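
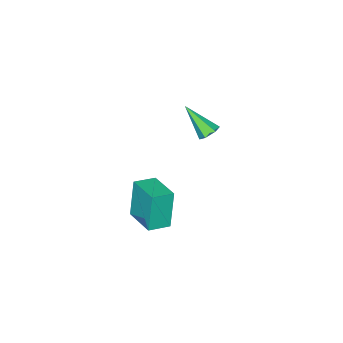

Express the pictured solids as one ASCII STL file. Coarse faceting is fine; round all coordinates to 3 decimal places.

solid 
facet normal -0.119 0.694 -0.710
outer loop
vertex -2.078 -0.76 1.264
vertex -2.583 -0.525 1.578
vertex -1.997 -0.299 1.701
endloop
endfacet
facet normal 0.982 -0.187 0.015
outer loop
vertex -2.078 -0.76 1.264
vertex -1.997 -0.299 1.701
vertex -2.337 -1.975 3.062
endloop
endfacet
facet normal -0.119 0.694 -0.710
outer loop
vertex -1.997 -0.299 1.701
vertex -2.583 -0.525 1.578
vertex -2.502 -0.064 2.015
endloop
endfacet
facet normal 0.612 0.420 0.670
outer loop
vertex -1.997 -0.299 1.701
vertex -2.502 -0.064 2.015
vertex -2.337 -1.975 3.062
endloop
endfacet
facet normal -0.117 0.694 -0.710
outer loop
vertex -2.502 -0.064 2.015
vertex -2.583 -0.525 1.578
vertex -3.089 -0.289 1.892
endloop
endfacet
facet normal -0.340 0.429 0.837
outer loop
vertex -2.502 -0.064 2.015
vertex -3.089 -0.289 1.892
vertex -2.337 -1.975 3.062
endloop
endfacet
facet normal -0.117 0.694 -0.710
outer loop
vertex -3.089 -0.289 1.892
vertex -2.583 -0.525 1.578
vertex -3.17 -0.75 1.455
endloop
endfacet
facet normal -0.922 -0.169 0.349
outer loop
vertex -3.089 -0.289 1.892
vertex -3.17 -0.75 1.455
vertex -2.337 -1.975 3.062
endloop
endfacet
facet normal -0.118 0.695 -0.710
outer loop
vertex -3.17 -0.75 1.455
vertex -2.583 -0.525 1.578
vertex -2.664 -0.985 1.141
endloop
endfacet
facet normal -0.551 -0.776 -0.306
outer loop
vertex -3.17 -0.75 1.455
vertex -2.664 -0.985 1.141
vertex -2.337 -1.975 3.062
endloop
endfacet
facet normal -0.118 0.695 -0.710
outer loop
vertex -2.664 -0.985 1.141
vertex -2.583 -0.525 1.578
vertex -2.078 -0.76 1.264
endloop
endfacet
facet normal 0.401 -0.785 -0.473
outer loop
vertex -2.664 -0.985 1.141
vertex -2.078 -0.76 1.264
vertex -2.337 -1.975 3.062
endloop
endfacet
facet normal -0.927 0.337 -0.167
outer loop
vertex 2.929 0.831 2.484
vertex 3.513 2.559 2.728
vertex 3.364 0.982 0.373
endloop
endfacet
facet normal -0.317 -0.939 -0.133
outer loop
vertex 4.467 0.581 0.572
vertex 2.929 0.831 2.484
vertex 3.364 0.982 0.373
endloop
endfacet
facet normal -0.926 0.337 -0.167
outer loop
vertex 3.364 0.982 0.373
vertex 3.513 2.559 2.728
vertex 3.949 2.71 0.617
endloop
endfacet
facet normal 0.202 0.070 -0.977
outer loop
vertex 3.949 2.71 0.617
vertex 4.467 0.581 0.572
vertex 3.364 0.982 0.373
endloop
endfacet
facet normal -0.202 -0.070 0.977
outer loop
vertex 2.929 0.831 2.484
vertex 4.616 2.158 2.927
vertex 3.513 2.559 2.728
endloop
endfacet
facet normal -0.318 -0.939 -0.133
outer loop
vertex 4.031 0.43 2.683
vertex 2.929 0.831 2.484
vertex 4.467 0.581 0.572
endloop
endfacet
facet normal -0.202 -0.070 0.977
outer loop
vertex 4.031 0.43 2.683
vertex 4.616 2.158 2.927
vertex 2.929 0.831 2.484
endloop
endfacet
facet normal 0.317 0.939 0.133
outer loop
vertex 3.513 2.559 2.728
vertex 4.616 2.158 2.927
vertex 3.949 2.71 0.617
endloop
endfacet
facet normal 0.202 0.070 -0.977
outer loop
vertex 5.051 2.309 0.816
vertex 4.467 0.581 0.572
vertex 3.949 2.71 0.617
endloop
endfacet
facet normal 0.318 0.939 0.133
outer loop
vertex 3.949 2.71 0.617
vertex 4.616 2.158 2.927
vertex 5.051 2.309 0.816
endloop
endfacet
facet normal 0.927 -0.337 0.167
outer loop
vertex 5.051 2.309 0.816
vertex 4.031 0.43 2.683
vertex 4.467 0.581 0.572
endloop
endfacet
facet normal 0.927 -0.337 0.167
outer loop
vertex 4.616 2.158 2.927
vertex 4.031 0.43 2.683
vertex 5.051 2.309 0.816
endloop
endfacet

endsolid


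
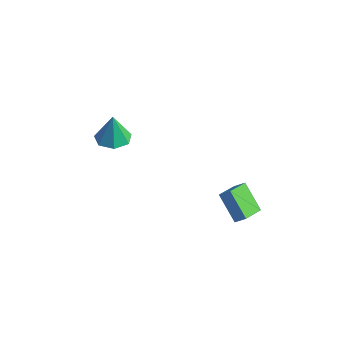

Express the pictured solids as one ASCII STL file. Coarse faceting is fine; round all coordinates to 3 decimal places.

solid 
facet normal -0.689 -0.279 -0.669
outer loop
vertex 2.848 1.515 -2.827
vertex 2.717 2.872 -3.258
vertex 4.172 1.245 -4.077
endloop
endfacet
facet normal 0.091 -0.949 0.302
outer loop
vertex 4.723 1.468 -3.542
vertex 2.848 1.515 -2.827
vertex 4.172 1.245 -4.077
endloop
endfacet
facet normal -0.689 -0.279 -0.669
outer loop
vertex 4.172 1.245 -4.077
vertex 2.717 2.872 -3.258
vertex 4.041 2.602 -4.508
endloop
endfacet
facet normal 0.719 -0.146 -0.679
outer loop
vertex 4.041 2.602 -4.508
vertex 4.723 1.468 -3.542
vertex 4.172 1.245 -4.077
endloop
endfacet
facet normal -0.719 0.146 0.679
outer loop
vertex 2.848 1.515 -2.827
vertex 3.268 3.095 -2.723
vertex 2.717 2.872 -3.258
endloop
endfacet
facet normal 0.091 -0.949 0.302
outer loop
vertex 3.399 1.738 -2.292
vertex 2.848 1.515 -2.827
vertex 4.723 1.468 -3.542
endloop
endfacet
facet normal -0.719 0.146 0.679
outer loop
vertex 3.399 1.738 -2.292
vertex 3.268 3.095 -2.723
vertex 2.848 1.515 -2.827
endloop
endfacet
facet normal -0.091 0.949 -0.302
outer loop
vertex 2.717 2.872 -3.258
vertex 3.268 3.095 -2.723
vertex 4.041 2.602 -4.508
endloop
endfacet
facet normal 0.719 -0.146 -0.679
outer loop
vertex 4.592 2.825 -3.973
vertex 4.723 1.468 -3.542
vertex 4.041 2.602 -4.508
endloop
endfacet
facet normal -0.091 0.949 -0.302
outer loop
vertex 4.041 2.602 -4.508
vertex 3.268 3.095 -2.723
vertex 4.592 2.825 -3.973
endloop
endfacet
facet normal 0.689 0.279 0.669
outer loop
vertex 4.592 2.825 -3.973
vertex 3.399 1.738 -2.292
vertex 4.723 1.468 -3.542
endloop
endfacet
facet normal 0.689 0.279 0.669
outer loop
vertex 3.268 3.095 -2.723
vertex 3.399 1.738 -2.292
vertex 4.592 2.825 -3.973
endloop
endfacet
facet normal 0.026 -0.038 -0.999
outer loop
vertex -2.019 -0.048 -0.569
vertex -3.008 -0.193 -0.589
vertex -2.504 0.67 -0.609
endloop
endfacet
facet normal 0.722 0.514 0.463
outer loop
vertex -2.019 -0.048 -0.569
vertex -2.504 0.67 -0.609
vertex -3.052 -0.127 1.129
endloop
endfacet
facet normal 0.026 -0.038 -0.999
outer loop
vertex -2.504 0.67 -0.609
vertex -3.008 -0.193 -0.589
vertex -3.369 0.738 -0.634
endloop
endfacet
facet normal 0.058 0.900 0.431
outer loop
vertex -2.504 0.67 -0.609
vertex -3.369 0.738 -0.634
vertex -3.052 -0.127 1.129
endloop
endfacet
facet normal 0.026 -0.038 -0.999
outer loop
vertex -3.369 0.738 -0.634
vertex -3.008 -0.193 -0.589
vertex -3.962 0.105 -0.625
endloop
endfacet
facet normal -0.658 0.622 0.424
outer loop
vertex -3.369 0.738 -0.634
vertex -3.962 0.105 -0.625
vertex -3.052 -0.127 1.129
endloop
endfacet
facet normal 0.026 -0.038 -0.999
outer loop
vertex -3.962 0.105 -0.625
vertex -3.008 -0.193 -0.589
vertex -3.836 -0.753 -0.589
endloop
endfacet
facet normal -0.888 -0.112 0.446
outer loop
vertex -3.962 0.105 -0.625
vertex -3.836 -0.753 -0.589
vertex -3.052 -0.127 1.129
endloop
endfacet
facet normal 0.026 -0.038 -0.999
outer loop
vertex -3.836 -0.753 -0.589
vertex -3.008 -0.193 -0.589
vertex -3.087 -1.189 -0.553
endloop
endfacet
facet normal -0.458 -0.747 0.481
outer loop
vertex -3.836 -0.753 -0.589
vertex -3.087 -1.189 -0.553
vertex -3.052 -0.127 1.129
endloop
endfacet
facet normal 0.026 -0.038 -0.999
outer loop
vertex -3.087 -1.189 -0.553
vertex -3.008 -0.193 -0.589
vertex -2.278 -0.875 -0.544
endloop
endfacet
facet normal 0.308 -0.807 0.503
outer loop
vertex -3.087 -1.189 -0.553
vertex -2.278 -0.875 -0.544
vertex -3.052 -0.127 1.129
endloop
endfacet
facet normal 0.026 -0.038 -0.999
outer loop
vertex -2.278 -0.875 -0.544
vertex -3.008 -0.193 -0.589
vertex -2.019 -0.048 -0.569
endloop
endfacet
facet normal 0.833 -0.246 0.495
outer loop
vertex -2.278 -0.875 -0.544
vertex -2.019 -0.048 -0.569
vertex -3.052 -0.127 1.129
endloop
endfacet

endsolid


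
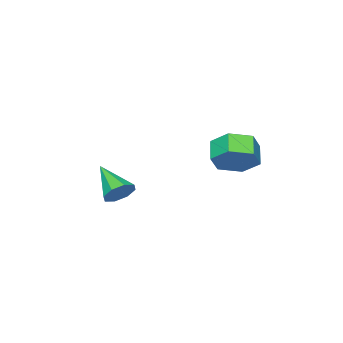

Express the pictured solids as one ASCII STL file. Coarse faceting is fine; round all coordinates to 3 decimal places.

solid 
facet normal 0.643 0.528 -0.555
outer loop
vertex 2.117 3.308 0.496
vertex 1.5 3.188 -0.333
vertex 1.372 4.006 0.297
endloop
endfacet
facet normal 0.272 0.521 0.809
outer loop
vertex 2.117 3.308 0.496
vertex 1.372 4.006 0.297
vertex 1.416 2.733 1.101
endloop
endfacet
facet normal 0.271 0.521 0.810
outer loop
vertex 1.416 2.733 1.101
vertex 1.372 4.006 0.297
vertex 0.671 3.43 0.902
endloop
endfacet
facet normal -0.642 -0.528 0.555
outer loop
vertex 1.416 2.733 1.101
vertex 0.671 3.43 0.902
vertex 0.8 2.612 0.273
endloop
endfacet
facet normal 0.642 0.528 -0.555
outer loop
vertex 1.372 4.006 0.297
vertex 1.5 3.188 -0.333
vertex 0.755 3.885 -0.532
endloop
endfacet
facet normal -0.485 0.841 0.238
outer loop
vertex 1.372 4.006 0.297
vertex 0.755 3.885 -0.532
vertex 0.671 3.43 0.902
endloop
endfacet
facet normal -0.484 0.842 0.239
outer loop
vertex 0.671 3.43 0.902
vertex 0.755 3.885 -0.532
vertex 0.054 3.31 0.073
endloop
endfacet
facet normal -0.643 -0.528 0.555
outer loop
vertex 0.671 3.43 0.902
vertex 0.054 3.31 0.073
vertex 0.8 2.612 0.273
endloop
endfacet
facet normal 0.642 0.528 -0.555
outer loop
vertex 0.755 3.885 -0.532
vertex 1.5 3.188 -0.333
vertex 0.884 3.067 -1.161
endloop
endfacet
facet normal -0.756 0.320 -0.571
outer loop
vertex 0.755 3.885 -0.532
vertex 0.884 3.067 -1.161
vertex 0.054 3.31 0.073
endloop
endfacet
facet normal -0.756 0.320 -0.571
outer loop
vertex 0.054 3.31 0.073
vertex 0.884 3.067 -1.161
vertex 0.183 2.492 -0.556
endloop
endfacet
facet normal -0.643 -0.528 0.555
outer loop
vertex 0.054 3.31 0.073
vertex 0.183 2.492 -0.556
vertex 0.8 2.612 0.273
endloop
endfacet
facet normal 0.642 0.528 -0.555
outer loop
vertex 0.884 3.067 -1.161
vertex 1.5 3.188 -0.333
vertex 1.629 2.37 -0.962
endloop
endfacet
facet normal -0.271 -0.521 -0.809
outer loop
vertex 0.884 3.067 -1.161
vertex 1.629 2.37 -0.962
vertex 0.183 2.492 -0.556
endloop
endfacet
facet normal -0.271 -0.520 -0.810
outer loop
vertex 0.183 2.492 -0.556
vertex 1.629 2.37 -0.962
vertex 0.928 1.794 -0.357
endloop
endfacet
facet normal -0.643 -0.528 0.555
outer loop
vertex 0.183 2.492 -0.556
vertex 0.928 1.794 -0.357
vertex 0.8 2.612 0.273
endloop
endfacet
facet normal 0.643 0.528 -0.555
outer loop
vertex 1.629 2.37 -0.962
vertex 1.5 3.188 -0.333
vertex 2.246 2.49 -0.133
endloop
endfacet
facet normal 0.485 -0.841 -0.239
outer loop
vertex 1.629 2.37 -0.962
vertex 2.246 2.49 -0.133
vertex 0.928 1.794 -0.357
endloop
endfacet
facet normal 0.485 -0.842 -0.238
outer loop
vertex 0.928 1.794 -0.357
vertex 2.246 2.49 -0.133
vertex 1.545 1.915 0.472
endloop
endfacet
facet normal -0.642 -0.528 0.555
outer loop
vertex 0.928 1.794 -0.357
vertex 1.545 1.915 0.472
vertex 0.8 2.612 0.273
endloop
endfacet
facet normal 0.643 0.528 -0.555
outer loop
vertex 2.246 2.49 -0.133
vertex 1.5 3.188 -0.333
vertex 2.117 3.308 0.496
endloop
endfacet
facet normal 0.756 -0.320 0.571
outer loop
vertex 2.246 2.49 -0.133
vertex 2.117 3.308 0.496
vertex 1.545 1.915 0.472
endloop
endfacet
facet normal 0.756 -0.320 0.571
outer loop
vertex 1.545 1.915 0.472
vertex 2.117 3.308 0.496
vertex 1.416 2.733 1.101
endloop
endfacet
facet normal -0.642 -0.528 0.555
outer loop
vertex 1.545 1.915 0.472
vertex 1.416 2.733 1.101
vertex 0.8 2.612 0.273
endloop
endfacet
facet normal 0.244 0.808 -0.536
outer loop
vertex 4.015 -1.28 -2.401
vertex 3.403 -1.396 -2.854
vertex 3.533 -1.004 -2.204
endloop
endfacet
facet normal 0.399 0.043 0.916
outer loop
vertex 4.015 -1.28 -2.401
vertex 3.533 -1.004 -2.204
vertex 2.957 -2.884 -1.866
endloop
endfacet
facet normal 0.242 0.809 -0.536
outer loop
vertex 3.533 -1.004 -2.204
vertex 3.403 -1.396 -2.854
vertex 2.975 -0.958 -2.387
endloop
endfacet
facet normal -0.283 0.253 0.925
outer loop
vertex 3.533 -1.004 -2.204
vertex 2.975 -0.958 -2.387
vertex 2.957 -2.884 -1.866
endloop
endfacet
facet normal 0.242 0.809 -0.536
outer loop
vertex 2.975 -0.958 -2.387
vertex 3.403 -1.396 -2.854
vertex 2.668 -1.169 -2.844
endloop
endfacet
facet normal -0.851 0.145 0.505
outer loop
vertex 2.975 -0.958 -2.387
vertex 2.668 -1.169 -2.844
vertex 2.957 -2.884 -1.866
endloop
endfacet
facet normal 0.242 0.808 -0.537
outer loop
vertex 2.668 -1.169 -2.844
vertex 3.403 -1.396 -2.854
vertex 2.791 -1.513 -3.306
endloop
endfacet
facet normal -0.971 -0.218 -0.096
outer loop
vertex 2.668 -1.169 -2.844
vertex 2.791 -1.513 -3.306
vertex 2.957 -2.884 -1.866
endloop
endfacet
facet normal 0.243 0.808 -0.538
outer loop
vertex 2.791 -1.513 -3.306
vertex 3.403 -1.396 -2.854
vertex 3.273 -1.789 -3.503
endloop
endfacet
facet normal -0.574 -0.625 -0.529
outer loop
vertex 2.791 -1.513 -3.306
vertex 3.273 -1.789 -3.503
vertex 2.957 -2.884 -1.866
endloop
endfacet
facet normal 0.243 0.807 -0.538
outer loop
vertex 3.273 -1.789 -3.503
vertex 3.403 -1.396 -2.854
vertex 3.831 -1.835 -3.32
endloop
endfacet
facet normal 0.108 -0.836 -0.538
outer loop
vertex 3.273 -1.789 -3.503
vertex 3.831 -1.835 -3.32
vertex 2.957 -2.884 -1.866
endloop
endfacet
facet normal 0.243 0.807 -0.538
outer loop
vertex 3.831 -1.835 -3.32
vertex 3.403 -1.396 -2.854
vertex 4.139 -1.624 -2.864
endloop
endfacet
facet normal 0.675 -0.728 -0.119
outer loop
vertex 3.831 -1.835 -3.32
vertex 4.139 -1.624 -2.864
vertex 2.957 -2.884 -1.866
endloop
endfacet
facet normal 0.243 0.809 -0.536
outer loop
vertex 4.139 -1.624 -2.864
vertex 3.403 -1.396 -2.854
vertex 4.015 -1.28 -2.401
endloop
endfacet
facet normal 0.796 -0.364 0.484
outer loop
vertex 4.139 -1.624 -2.864
vertex 4.015 -1.28 -2.401
vertex 2.957 -2.884 -1.866
endloop
endfacet

endsolid


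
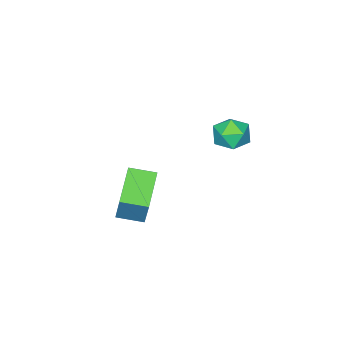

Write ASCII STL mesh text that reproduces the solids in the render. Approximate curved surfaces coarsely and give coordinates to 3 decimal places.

solid 
facet normal -0.872 0.459 -0.170
outer loop
vertex -3.113 0.706 -0.385
vertex -3.477 -0.003 -0.434
vertex -3.419 0.368 0.271
endloop
endfacet
facet normal -0.448 0.863 0.236
outer loop
vertex -3.113 0.706 -0.385
vertex -3.419 0.368 0.271
vertex -2.707 0.729 0.302
endloop
endfacet
facet normal 0.157 0.980 -0.125
outer loop
vertex -3.113 0.706 -0.385
vertex -2.707 0.729 0.302
vertex -2.324 0.58 -0.383
endloop
endfacet
facet normal 0.105 0.647 -0.755
outer loop
vertex -3.113 0.706 -0.385
vertex -2.324 0.58 -0.383
vertex -2.801 0.127 -0.838
endloop
endfacet
facet normal -0.530 0.326 -0.782
outer loop
vertex -3.113 0.706 -0.385
vertex -2.801 0.127 -0.838
vertex -3.477 -0.003 -0.434
endloop
endfacet
facet normal -0.285 0.491 0.824
outer loop
vertex -2.707 0.729 0.302
vertex -3.419 0.368 0.271
vertex -2.819 0.033 0.678
endloop
endfacet
facet normal -0.973 -0.162 0.165
outer loop
vertex -3.419 0.368 0.271
vertex -3.477 -0.003 -0.434
vertex -3.296 -0.42 0.223
endloop
endfacet
facet normal -0.420 -0.378 -0.825
outer loop
vertex -3.477 -0.003 -0.434
vertex -2.801 0.127 -0.838
vertex -2.913 -0.569 -0.462
endloop
endfacet
facet normal 0.609 0.143 -0.780
outer loop
vertex -2.801 0.127 -0.838
vertex -2.324 0.58 -0.383
vertex -2.201 -0.208 -0.431
endloop
endfacet
facet normal 0.694 0.679 0.240
outer loop
vertex -2.324 0.58 -0.383
vertex -2.707 0.729 0.302
vertex -2.143 0.163 0.274
endloop
endfacet
facet normal -0.105 -0.647 0.755
outer loop
vertex -2.507 -0.546 0.225
vertex -2.819 0.033 0.678
vertex -3.296 -0.42 0.223
endloop
endfacet
facet normal -0.157 -0.980 0.125
outer loop
vertex -2.507 -0.546 0.225
vertex -3.296 -0.42 0.223
vertex -2.913 -0.569 -0.462
endloop
endfacet
facet normal 0.448 -0.863 -0.236
outer loop
vertex -2.507 -0.546 0.225
vertex -2.913 -0.569 -0.462
vertex -2.201 -0.208 -0.431
endloop
endfacet
facet normal 0.872 -0.459 0.170
outer loop
vertex -2.507 -0.546 0.225
vertex -2.201 -0.208 -0.431
vertex -2.143 0.163 0.274
endloop
endfacet
facet normal 0.530 -0.326 0.782
outer loop
vertex -2.507 -0.546 0.225
vertex -2.143 0.163 0.274
vertex -2.819 0.033 0.678
endloop
endfacet
facet normal -0.609 -0.143 0.780
outer loop
vertex -3.296 -0.42 0.223
vertex -2.819 0.033 0.678
vertex -3.419 0.368 0.271
endloop
endfacet
facet normal -0.694 -0.679 -0.240
outer loop
vertex -2.913 -0.569 -0.462
vertex -3.296 -0.42 0.223
vertex -3.477 -0.003 -0.434
endloop
endfacet
facet normal 0.285 -0.491 -0.824
outer loop
vertex -2.201 -0.208 -0.431
vertex -2.913 -0.569 -0.462
vertex -2.801 0.127 -0.838
endloop
endfacet
facet normal 0.973 0.162 -0.165
outer loop
vertex -2.143 0.163 0.274
vertex -2.201 -0.208 -0.431
vertex -2.324 0.58 -0.383
endloop
endfacet
facet normal 0.420 0.378 0.825
outer loop
vertex -2.819 0.033 0.678
vertex -2.143 0.163 0.274
vertex -2.707 0.729 0.302
endloop
endfacet
facet normal -0.792 -0.489 0.365
outer loop
vertex 1.159 -1.292 -0.338
vertex 0.562 -0.46 -0.519
vertex 0.867 -1.782 -1.627
endloop
endfacet
facet normal 0.574 -0.800 0.174
outer loop
vertex 2.198 -0.96 -2.241
vertex 1.159 -1.292 -0.338
vertex 0.867 -1.782 -1.627
endloop
endfacet
facet normal -0.792 -0.489 0.365
outer loop
vertex 0.867 -1.782 -1.627
vertex 0.562 -0.46 -0.519
vertex 0.27 -0.95 -1.808
endloop
endfacet
facet normal -0.207 -0.348 -0.914
outer loop
vertex 0.27 -0.95 -1.808
vertex 2.198 -0.96 -2.241
vertex 0.867 -1.782 -1.627
endloop
endfacet
facet normal 0.207 0.348 0.914
outer loop
vertex 1.159 -1.292 -0.338
vertex 1.893 0.362 -1.133
vertex 0.562 -0.46 -0.519
endloop
endfacet
facet normal 0.574 -0.800 0.174
outer loop
vertex 2.49 -0.47 -0.952
vertex 1.159 -1.292 -0.338
vertex 2.198 -0.96 -2.241
endloop
endfacet
facet normal 0.207 0.348 0.914
outer loop
vertex 2.49 -0.47 -0.952
vertex 1.893 0.362 -1.133
vertex 1.159 -1.292 -0.338
endloop
endfacet
facet normal -0.574 0.800 -0.174
outer loop
vertex 0.562 -0.46 -0.519
vertex 1.893 0.362 -1.133
vertex 0.27 -0.95 -1.808
endloop
endfacet
facet normal -0.207 -0.348 -0.914
outer loop
vertex 1.601 -0.128 -2.422
vertex 2.198 -0.96 -2.241
vertex 0.27 -0.95 -1.808
endloop
endfacet
facet normal -0.574 0.800 -0.174
outer loop
vertex 0.27 -0.95 -1.808
vertex 1.893 0.362 -1.133
vertex 1.601 -0.128 -2.422
endloop
endfacet
facet normal 0.792 0.489 -0.365
outer loop
vertex 1.601 -0.128 -2.422
vertex 2.49 -0.47 -0.952
vertex 2.198 -0.96 -2.241
endloop
endfacet
facet normal 0.792 0.489 -0.365
outer loop
vertex 1.893 0.362 -1.133
vertex 2.49 -0.47 -0.952
vertex 1.601 -0.128 -2.422
endloop
endfacet

endsolid


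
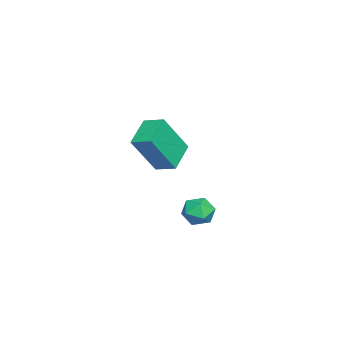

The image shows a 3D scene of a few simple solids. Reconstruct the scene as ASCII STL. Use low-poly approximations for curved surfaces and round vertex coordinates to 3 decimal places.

solid 
facet normal -0.363 0.391 -0.846
outer loop
vertex -4.65 1.586 0.229
vertex -3.477 1.389 -0.366
vertex -4.917 0.777 -0.03
endloop
endfacet
facet normal -0.882 0.148 0.447
outer loop
vertex -4.223 0.031 1.586
vertex -4.65 1.586 0.229
vertex -4.917 0.777 -0.03
endloop
endfacet
facet normal -0.364 0.391 -0.845
outer loop
vertex -4.917 0.777 -0.03
vertex -3.477 1.389 -0.366
vertex -3.744 0.581 -0.625
endloop
endfacet
facet normal -0.299 -0.909 -0.291
outer loop
vertex -3.744 0.581 -0.625
vertex -4.223 0.031 1.586
vertex -4.917 0.777 -0.03
endloop
endfacet
facet normal 0.300 0.909 0.291
outer loop
vertex -4.65 1.586 0.229
vertex -2.783 0.643 1.25
vertex -3.477 1.389 -0.366
endloop
endfacet
facet normal -0.882 0.148 0.447
outer loop
vertex -3.956 0.839 1.845
vertex -4.65 1.586 0.229
vertex -4.223 0.031 1.586
endloop
endfacet
facet normal 0.300 0.909 0.291
outer loop
vertex -3.956 0.839 1.845
vertex -2.783 0.643 1.25
vertex -4.65 1.586 0.229
endloop
endfacet
facet normal 0.882 -0.148 -0.447
outer loop
vertex -3.477 1.389 -0.366
vertex -2.783 0.643 1.25
vertex -3.744 0.581 -0.625
endloop
endfacet
facet normal -0.300 -0.908 -0.291
outer loop
vertex -3.05 -0.166 0.991
vertex -4.223 0.031 1.586
vertex -3.744 0.581 -0.625
endloop
endfacet
facet normal 0.882 -0.148 -0.447
outer loop
vertex -3.744 0.581 -0.625
vertex -2.783 0.643 1.25
vertex -3.05 -0.166 0.991
endloop
endfacet
facet normal 0.363 -0.391 0.846
outer loop
vertex -3.05 -0.166 0.991
vertex -3.956 0.839 1.845
vertex -4.223 0.031 1.586
endloop
endfacet
facet normal 0.364 -0.391 0.846
outer loop
vertex -2.783 0.643 1.25
vertex -3.956 0.839 1.845
vertex -3.05 -0.166 0.991
endloop
endfacet
facet normal -0.308 0.915 -0.259
outer loop
vertex 0.459 3.499 -0.835
vertex -0.099 3.402 -0.513
vertex 0.414 3.662 -0.205
endloop
endfacet
facet normal 0.402 0.893 -0.202
outer loop
vertex 0.459 3.499 -0.835
vertex 0.414 3.662 -0.205
vertex 0.952 3.369 -0.428
endloop
endfacet
facet normal 0.644 0.397 -0.654
outer loop
vertex 0.459 3.499 -0.835
vertex 0.952 3.369 -0.428
vertex 0.772 2.928 -0.873
endloop
endfacet
facet normal 0.084 0.112 -0.990
outer loop
vertex 0.459 3.499 -0.835
vertex 0.772 2.928 -0.873
vertex 0.122 2.948 -0.926
endloop
endfacet
facet normal -0.506 0.433 -0.746
outer loop
vertex 0.459 3.499 -0.835
vertex 0.122 2.948 -0.926
vertex -0.099 3.402 -0.513
endloop
endfacet
facet normal 0.564 0.685 0.461
outer loop
vertex 0.952 3.369 -0.428
vertex 0.414 3.662 -0.205
vertex 0.698 3.192 0.146
endloop
endfacet
facet normal -0.587 0.721 0.368
outer loop
vertex 0.414 3.662 -0.205
vertex -0.099 3.402 -0.513
vertex 0.048 3.212 0.093
endloop
endfacet
facet normal -0.906 -0.060 -0.419
outer loop
vertex -0.099 3.402 -0.513
vertex 0.122 2.948 -0.926
vertex -0.132 2.771 -0.352
endloop
endfacet
facet normal 0.049 -0.579 -0.814
outer loop
vertex 0.122 2.948 -0.926
vertex 0.772 2.928 -0.873
vertex 0.406 2.478 -0.575
endloop
endfacet
facet normal 0.956 -0.119 -0.269
outer loop
vertex 0.772 2.928 -0.873
vertex 0.952 3.369 -0.428
vertex 0.919 2.738 -0.267
endloop
endfacet
facet normal -0.084 -0.112 0.990
outer loop
vertex 0.361 2.641 0.055
vertex 0.698 3.192 0.146
vertex 0.048 3.212 0.093
endloop
endfacet
facet normal -0.644 -0.397 0.654
outer loop
vertex 0.361 2.641 0.055
vertex 0.048 3.212 0.093
vertex -0.132 2.771 -0.352
endloop
endfacet
facet normal -0.402 -0.893 0.202
outer loop
vertex 0.361 2.641 0.055
vertex -0.132 2.771 -0.352
vertex 0.406 2.478 -0.575
endloop
endfacet
facet normal 0.308 -0.915 0.259
outer loop
vertex 0.361 2.641 0.055
vertex 0.406 2.478 -0.575
vertex 0.919 2.738 -0.267
endloop
endfacet
facet normal 0.506 -0.433 0.746
outer loop
vertex 0.361 2.641 0.055
vertex 0.919 2.738 -0.267
vertex 0.698 3.192 0.146
endloop
endfacet
facet normal -0.049 0.579 0.814
outer loop
vertex 0.048 3.212 0.093
vertex 0.698 3.192 0.146
vertex 0.414 3.662 -0.205
endloop
endfacet
facet normal -0.956 0.119 0.269
outer loop
vertex -0.132 2.771 -0.352
vertex 0.048 3.212 0.093
vertex -0.099 3.402 -0.513
endloop
endfacet
facet normal -0.564 -0.685 -0.461
outer loop
vertex 0.406 2.478 -0.575
vertex -0.132 2.771 -0.352
vertex 0.122 2.948 -0.926
endloop
endfacet
facet normal 0.587 -0.721 -0.368
outer loop
vertex 0.919 2.738 -0.267
vertex 0.406 2.478 -0.575
vertex 0.772 2.928 -0.873
endloop
endfacet
facet normal 0.906 0.060 0.419
outer loop
vertex 0.698 3.192 0.146
vertex 0.919 2.738 -0.267
vertex 0.952 3.369 -0.428
endloop
endfacet

endsolid


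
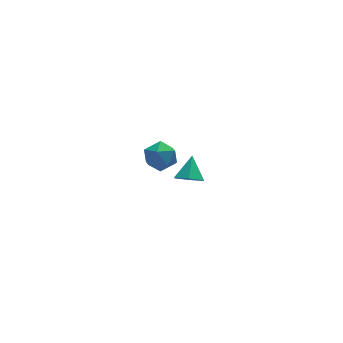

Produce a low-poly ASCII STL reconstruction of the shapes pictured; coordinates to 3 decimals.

solid 
facet normal -0.204 0.772 -0.602
outer loop
vertex -1.379 -0.925 3.18
vertex -2.196 -1.0 3.361
vertex -1.706 -0.504 3.83
endloop
endfacet
facet normal 0.446 0.837 -0.317
outer loop
vertex -1.379 -0.925 3.18
vertex -1.706 -0.504 3.83
vertex -0.955 -0.876 3.905
endloop
endfacet
facet normal 0.826 0.261 -0.500
outer loop
vertex -1.379 -0.925 3.18
vertex -0.955 -0.876 3.905
vertex -0.982 -1.602 3.482
endloop
endfacet
facet normal 0.410 -0.160 -0.898
outer loop
vertex -1.379 -0.925 3.18
vertex -0.982 -1.602 3.482
vertex -1.749 -1.679 3.146
endloop
endfacet
facet normal -0.227 0.155 -0.961
outer loop
vertex -1.379 -0.925 3.18
vertex -1.749 -1.679 3.146
vertex -2.196 -1.0 3.361
endloop
endfacet
facet normal 0.376 0.839 0.393
outer loop
vertex -0.955 -0.876 3.905
vertex -1.706 -0.504 3.83
vertex -1.511 -0.921 4.534
endloop
endfacet
facet normal -0.677 0.733 -0.068
outer loop
vertex -1.706 -0.504 3.83
vertex -2.196 -1.0 3.361
vertex -2.278 -0.998 4.198
endloop
endfacet
facet normal -0.713 -0.264 -0.649
outer loop
vertex -2.196 -1.0 3.361
vertex -1.749 -1.679 3.146
vertex -2.305 -1.724 3.775
endloop
endfacet
facet normal 0.317 -0.775 -0.547
outer loop
vertex -1.749 -1.679 3.146
vertex -0.982 -1.602 3.482
vertex -1.554 -2.096 3.85
endloop
endfacet
facet normal 0.991 -0.094 0.097
outer loop
vertex -0.982 -1.602 3.482
vertex -0.955 -0.876 3.905
vertex -1.064 -1.6 4.319
endloop
endfacet
facet normal -0.410 0.160 0.898
outer loop
vertex -1.881 -1.675 4.5
vertex -1.511 -0.921 4.534
vertex -2.278 -0.998 4.198
endloop
endfacet
facet normal -0.826 -0.261 0.500
outer loop
vertex -1.881 -1.675 4.5
vertex -2.278 -0.998 4.198
vertex -2.305 -1.724 3.775
endloop
endfacet
facet normal -0.446 -0.837 0.317
outer loop
vertex -1.881 -1.675 4.5
vertex -2.305 -1.724 3.775
vertex -1.554 -2.096 3.85
endloop
endfacet
facet normal 0.204 -0.772 0.602
outer loop
vertex -1.881 -1.675 4.5
vertex -1.554 -2.096 3.85
vertex -1.064 -1.6 4.319
endloop
endfacet
facet normal 0.227 -0.155 0.961
outer loop
vertex -1.881 -1.675 4.5
vertex -1.064 -1.6 4.319
vertex -1.511 -0.921 4.534
endloop
endfacet
facet normal -0.317 0.775 0.547
outer loop
vertex -2.278 -0.998 4.198
vertex -1.511 -0.921 4.534
vertex -1.706 -0.504 3.83
endloop
endfacet
facet normal -0.991 0.094 -0.097
outer loop
vertex -2.305 -1.724 3.775
vertex -2.278 -0.998 4.198
vertex -2.196 -1.0 3.361
endloop
endfacet
facet normal -0.376 -0.839 -0.393
outer loop
vertex -1.554 -2.096 3.85
vertex -2.305 -1.724 3.775
vertex -1.749 -1.679 3.146
endloop
endfacet
facet normal 0.677 -0.733 0.068
outer loop
vertex -1.064 -1.6 4.319
vertex -1.554 -2.096 3.85
vertex -0.982 -1.602 3.482
endloop
endfacet
facet normal 0.713 0.264 0.649
outer loop
vertex -1.511 -0.921 4.534
vertex -1.064 -1.6 4.319
vertex -0.955 -0.876 3.905
endloop
endfacet
facet normal -0.305 -0.625 -0.719
outer loop
vertex 1.729 2.931 -2.251
vertex 1.184 3.478 -2.495
vertex 1.929 3.48 -2.813
endloop
endfacet
facet normal 0.957 -0.057 0.285
outer loop
vertex 1.729 2.931 -2.251
vertex 1.929 3.48 -2.813
vertex 1.596 4.322 -1.525
endloop
endfacet
facet normal -0.305 -0.625 -0.719
outer loop
vertex 1.929 3.48 -2.813
vertex 1.184 3.478 -2.495
vertex 1.384 4.027 -3.057
endloop
endfacet
facet normal 0.739 0.636 -0.225
outer loop
vertex 1.929 3.48 -2.813
vertex 1.384 4.027 -3.057
vertex 1.596 4.322 -1.525
endloop
endfacet
facet normal -0.305 -0.625 -0.719
outer loop
vertex 1.384 4.027 -3.057
vertex 1.184 3.478 -2.495
vertex 0.639 4.025 -2.739
endloop
endfacet
facet normal -0.079 0.981 -0.178
outer loop
vertex 1.384 4.027 -3.057
vertex 0.639 4.025 -2.739
vertex 1.596 4.322 -1.525
endloop
endfacet
facet normal -0.305 -0.625 -0.719
outer loop
vertex 0.639 4.025 -2.739
vertex 1.184 3.478 -2.495
vertex 0.439 3.477 -2.178
endloop
endfacet
facet normal -0.676 0.633 0.378
outer loop
vertex 0.639 4.025 -2.739
vertex 0.439 3.477 -2.178
vertex 1.596 4.322 -1.525
endloop
endfacet
facet normal -0.305 -0.625 -0.719
outer loop
vertex 0.439 3.477 -2.178
vertex 1.184 3.478 -2.495
vertex 0.984 2.93 -1.934
endloop
endfacet
facet normal -0.457 -0.060 0.887
outer loop
vertex 0.439 3.477 -2.178
vertex 0.984 2.93 -1.934
vertex 1.596 4.322 -1.525
endloop
endfacet
facet normal -0.305 -0.625 -0.719
outer loop
vertex 0.984 2.93 -1.934
vertex 1.184 3.478 -2.495
vertex 1.729 2.931 -2.251
endloop
endfacet
facet normal 0.358 -0.405 0.841
outer loop
vertex 0.984 2.93 -1.934
vertex 1.729 2.931 -2.251
vertex 1.596 4.322 -1.525
endloop
endfacet

endsolid


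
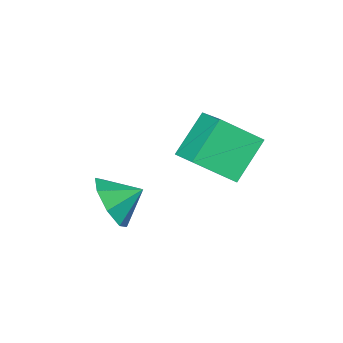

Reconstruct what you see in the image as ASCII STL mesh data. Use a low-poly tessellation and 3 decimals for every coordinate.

solid 
facet normal 0.770 -0.451 -0.451
outer loop
vertex 2.67 -1.94 -1.617
vertex 2.152 -1.971 -2.471
vertex 2.781 -1.318 -2.049
endloop
endfacet
facet normal -0.034 0.574 0.818
outer loop
vertex 2.67 -1.94 -1.617
vertex 2.781 -1.318 -2.049
vertex 1.328 -1.489 -1.989
endloop
endfacet
facet normal 0.770 -0.450 -0.451
outer loop
vertex 2.781 -1.318 -2.049
vertex 2.152 -1.971 -2.471
vertex 2.523 -1.079 -2.728
endloop
endfacet
facet normal -0.094 0.927 0.362
outer loop
vertex 2.781 -1.318 -2.049
vertex 2.523 -1.079 -2.728
vertex 1.328 -1.489 -1.989
endloop
endfacet
facet normal 0.771 -0.450 -0.451
outer loop
vertex 2.523 -1.079 -2.728
vertex 2.152 -1.971 -2.471
vertex 2.048 -1.362 -3.257
endloop
endfacet
facet normal -0.394 0.909 -0.133
outer loop
vertex 2.523 -1.079 -2.728
vertex 2.048 -1.362 -3.257
vertex 1.328 -1.489 -1.989
endloop
endfacet
facet normal 0.771 -0.450 -0.451
outer loop
vertex 2.048 -1.362 -3.257
vertex 2.152 -1.971 -2.471
vertex 1.634 -2.002 -3.326
endloop
endfacet
facet normal -0.758 0.531 -0.377
outer loop
vertex 2.048 -1.362 -3.257
vertex 1.634 -2.002 -3.326
vertex 1.328 -1.489 -1.989
endloop
endfacet
facet normal 0.771 -0.450 -0.451
outer loop
vertex 1.634 -2.002 -3.326
vertex 2.152 -1.971 -2.471
vertex 1.523 -2.624 -2.894
endloop
endfacet
facet normal -0.973 0.015 -0.229
outer loop
vertex 1.634 -2.002 -3.326
vertex 1.523 -2.624 -2.894
vertex 1.328 -1.489 -1.989
endloop
endfacet
facet normal 0.771 -0.450 -0.451
outer loop
vertex 1.523 -2.624 -2.894
vertex 2.152 -1.971 -2.471
vertex 1.781 -2.863 -2.214
endloop
endfacet
facet normal -0.913 -0.338 0.228
outer loop
vertex 1.523 -2.624 -2.894
vertex 1.781 -2.863 -2.214
vertex 1.328 -1.489 -1.989
endloop
endfacet
facet normal 0.771 -0.450 -0.451
outer loop
vertex 1.781 -2.863 -2.214
vertex 2.152 -1.971 -2.471
vertex 2.256 -2.58 -1.685
endloop
endfacet
facet normal -0.613 -0.320 0.722
outer loop
vertex 1.781 -2.863 -2.214
vertex 2.256 -2.58 -1.685
vertex 1.328 -1.489 -1.989
endloop
endfacet
facet normal 0.770 -0.450 -0.451
outer loop
vertex 2.256 -2.58 -1.685
vertex 2.152 -1.971 -2.471
vertex 2.67 -1.94 -1.617
endloop
endfacet
facet normal -0.249 0.058 0.967
outer loop
vertex 2.256 -2.58 -1.685
vertex 2.67 -1.94 -1.617
vertex 1.328 -1.489 -1.989
endloop
endfacet
facet normal -0.643 0.468 -0.606
outer loop
vertex -1.827 0.229 -0.257
vertex -0.59 0.47 -1.384
vertex -2.125 -0.922 -0.83
endloop
endfacet
facet normal -0.732 -0.142 0.667
outer loop
vertex -1.07 -1.69 0.164
vertex -1.827 0.229 -0.257
vertex -2.125 -0.922 -0.83
endloop
endfacet
facet normal -0.643 0.468 -0.606
outer loop
vertex -2.125 -0.922 -0.83
vertex -0.59 0.47 -1.384
vertex -0.888 -0.682 -1.957
endloop
endfacet
facet normal -0.226 -0.872 -0.434
outer loop
vertex -0.888 -0.682 -1.957
vertex -1.07 -1.69 0.164
vertex -2.125 -0.922 -0.83
endloop
endfacet
facet normal 0.226 0.872 0.434
outer loop
vertex -1.827 0.229 -0.257
vertex 0.465 -0.298 -0.39
vertex -0.59 0.47 -1.384
endloop
endfacet
facet normal -0.732 -0.142 0.667
outer loop
vertex -0.772 -0.538 0.737
vertex -1.827 0.229 -0.257
vertex -1.07 -1.69 0.164
endloop
endfacet
facet normal 0.226 0.872 0.434
outer loop
vertex -0.772 -0.538 0.737
vertex 0.465 -0.298 -0.39
vertex -1.827 0.229 -0.257
endloop
endfacet
facet normal 0.732 0.142 -0.667
outer loop
vertex -0.59 0.47 -1.384
vertex 0.465 -0.298 -0.39
vertex -0.888 -0.682 -1.957
endloop
endfacet
facet normal -0.225 -0.872 -0.434
outer loop
vertex 0.167 -1.449 -0.963
vertex -1.07 -1.69 0.164
vertex -0.888 -0.682 -1.957
endloop
endfacet
facet normal 0.732 0.142 -0.667
outer loop
vertex -0.888 -0.682 -1.957
vertex 0.465 -0.298 -0.39
vertex 0.167 -1.449 -0.963
endloop
endfacet
facet normal 0.643 -0.468 0.606
outer loop
vertex 0.167 -1.449 -0.963
vertex -0.772 -0.538 0.737
vertex -1.07 -1.69 0.164
endloop
endfacet
facet normal 0.643 -0.468 0.606
outer loop
vertex 0.465 -0.298 -0.39
vertex -0.772 -0.538 0.737
vertex 0.167 -1.449 -0.963
endloop
endfacet

endsolid


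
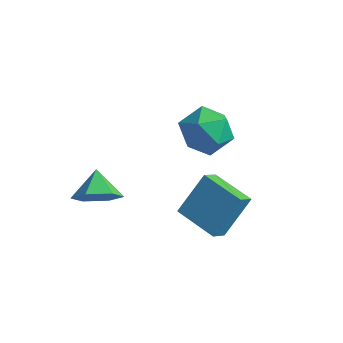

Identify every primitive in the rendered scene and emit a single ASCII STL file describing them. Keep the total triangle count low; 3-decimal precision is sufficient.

solid 
facet normal 0.455 -0.715 -0.531
outer loop
vertex -0.54 -3.561 -1.313
vertex -1.402 -4.158 -1.248
vertex -1.286 -3.489 -2.049
endloop
endfacet
facet normal 0.182 0.979 -0.088
outer loop
vertex -0.54 -3.561 -1.313
vertex -1.286 -3.489 -2.049
vertex -1.998 -3.222 -0.552
endloop
endfacet
facet normal 0.455 -0.715 -0.531
outer loop
vertex -1.286 -3.489 -2.049
vertex -1.402 -4.158 -1.248
vertex -2.147 -4.086 -1.984
endloop
endfacet
facet normal -0.544 0.742 -0.391
outer loop
vertex -1.286 -3.489 -2.049
vertex -2.147 -4.086 -1.984
vertex -1.998 -3.222 -0.552
endloop
endfacet
facet normal 0.455 -0.715 -0.531
outer loop
vertex -2.147 -4.086 -1.984
vertex -1.402 -4.158 -1.248
vertex -2.263 -4.755 -1.183
endloop
endfacet
facet normal -0.985 0.170 -0.000
outer loop
vertex -2.147 -4.086 -1.984
vertex -2.263 -4.755 -1.183
vertex -1.998 -3.222 -0.552
endloop
endfacet
facet normal 0.455 -0.715 -0.531
outer loop
vertex -2.263 -4.755 -1.183
vertex -1.402 -4.158 -1.248
vertex -1.518 -4.827 -0.447
endloop
endfacet
facet normal -0.701 -0.164 0.694
outer loop
vertex -2.263 -4.755 -1.183
vertex -1.518 -4.827 -0.447
vertex -1.998 -3.222 -0.552
endloop
endfacet
facet normal 0.455 -0.715 -0.531
outer loop
vertex -1.518 -4.827 -0.447
vertex -1.402 -4.158 -1.248
vertex -0.656 -4.23 -0.512
endloop
endfacet
facet normal 0.025 0.073 0.997
outer loop
vertex -1.518 -4.827 -0.447
vertex -0.656 -4.23 -0.512
vertex -1.998 -3.222 -0.552
endloop
endfacet
facet normal 0.455 -0.715 -0.531
outer loop
vertex -0.656 -4.23 -0.512
vertex -1.402 -4.158 -1.248
vertex -0.54 -3.561 -1.313
endloop
endfacet
facet normal 0.466 0.645 0.606
outer loop
vertex -0.656 -4.23 -0.512
vertex -0.54 -3.561 -1.313
vertex -1.998 -3.222 -0.552
endloop
endfacet
facet normal -0.963 0.235 0.135
outer loop
vertex 1.879 -3.628 -0.903
vertex 2.387 -2.412 0.601
vertex 1.973 -2.87 -1.548
endloop
endfacet
facet normal -0.254 -0.608 -0.752
outer loop
vertex 3.773 -3.308 -1.801
vertex 1.879 -3.628 -0.903
vertex 1.973 -2.87 -1.548
endloop
endfacet
facet normal -0.963 0.234 0.136
outer loop
vertex 1.973 -2.87 -1.548
vertex 2.387 -2.412 0.601
vertex 2.481 -1.653 -0.044
endloop
endfacet
facet normal 0.094 0.758 -0.645
outer loop
vertex 2.481 -1.653 -0.044
vertex 3.773 -3.308 -1.801
vertex 1.973 -2.87 -1.548
endloop
endfacet
facet normal -0.094 -0.758 0.645
outer loop
vertex 1.879 -3.628 -0.903
vertex 4.187 -2.85 0.348
vertex 2.387 -2.412 0.601
endloop
endfacet
facet normal -0.254 -0.608 -0.752
outer loop
vertex 3.679 -4.067 -1.156
vertex 1.879 -3.628 -0.903
vertex 3.773 -3.308 -1.801
endloop
endfacet
facet normal -0.094 -0.758 0.645
outer loop
vertex 3.679 -4.067 -1.156
vertex 4.187 -2.85 0.348
vertex 1.879 -3.628 -0.903
endloop
endfacet
facet normal 0.254 0.608 0.752
outer loop
vertex 2.387 -2.412 0.601
vertex 4.187 -2.85 0.348
vertex 2.481 -1.653 -0.044
endloop
endfacet
facet normal 0.094 0.758 -0.645
outer loop
vertex 4.281 -2.092 -0.297
vertex 3.773 -3.308 -1.801
vertex 2.481 -1.653 -0.044
endloop
endfacet
facet normal 0.254 0.608 0.752
outer loop
vertex 2.481 -1.653 -0.044
vertex 4.187 -2.85 0.348
vertex 4.281 -2.092 -0.297
endloop
endfacet
facet normal 0.963 -0.234 -0.136
outer loop
vertex 4.281 -2.092 -0.297
vertex 3.679 -4.067 -1.156
vertex 3.773 -3.308 -1.801
endloop
endfacet
facet normal 0.963 -0.235 -0.135
outer loop
vertex 4.187 -2.85 0.348
vertex 3.679 -4.067 -1.156
vertex 4.281 -2.092 -0.297
endloop
endfacet
facet normal -0.425 0.853 0.304
outer loop
vertex 1.705 0.508 1.543
vertex 0.609 0.073 1.231
vertex 1.041 -0.113 2.356
endloop
endfacet
facet normal 0.165 0.714 0.680
outer loop
vertex 1.705 0.508 1.543
vertex 1.041 -0.113 2.356
vertex 2.242 -0.31 2.271
endloop
endfacet
facet normal 0.712 0.666 0.223
outer loop
vertex 1.705 0.508 1.543
vertex 2.242 -0.31 2.271
vertex 2.552 -0.246 1.093
endloop
endfacet
facet normal 0.459 0.775 -0.435
outer loop
vertex 1.705 0.508 1.543
vertex 2.552 -0.246 1.093
vertex 1.543 -0.01 0.45
endloop
endfacet
facet normal -0.243 0.890 -0.386
outer loop
vertex 1.705 0.508 1.543
vertex 1.543 -0.01 0.45
vertex 0.609 0.073 1.231
endloop
endfacet
facet normal 0.083 0.079 0.993
outer loop
vertex 2.242 -0.31 2.271
vertex 1.041 -0.113 2.356
vertex 1.477 -1.25 2.41
endloop
endfacet
facet normal -0.872 0.303 0.385
outer loop
vertex 1.041 -0.113 2.356
vertex 0.609 0.073 1.231
vertex 0.468 -1.014 1.767
endloop
endfacet
facet normal -0.579 0.363 -0.730
outer loop
vertex 0.609 0.073 1.231
vertex 1.543 -0.01 0.45
vertex 0.778 -0.95 0.589
endloop
endfacet
facet normal 0.558 0.175 -0.811
outer loop
vertex 1.543 -0.01 0.45
vertex 2.552 -0.246 1.093
vertex 1.979 -1.147 0.504
endloop
endfacet
facet normal 0.967 0.000 0.254
outer loop
vertex 2.552 -0.246 1.093
vertex 2.242 -0.31 2.271
vertex 2.411 -1.333 1.629
endloop
endfacet
facet normal -0.459 -0.775 0.435
outer loop
vertex 1.315 -1.768 1.317
vertex 1.477 -1.25 2.41
vertex 0.468 -1.014 1.767
endloop
endfacet
facet normal -0.712 -0.666 -0.223
outer loop
vertex 1.315 -1.768 1.317
vertex 0.468 -1.014 1.767
vertex 0.778 -0.95 0.589
endloop
endfacet
facet normal -0.165 -0.714 -0.680
outer loop
vertex 1.315 -1.768 1.317
vertex 0.778 -0.95 0.589
vertex 1.979 -1.147 0.504
endloop
endfacet
facet normal 0.425 -0.853 -0.304
outer loop
vertex 1.315 -1.768 1.317
vertex 1.979 -1.147 0.504
vertex 2.411 -1.333 1.629
endloop
endfacet
facet normal 0.243 -0.890 0.386
outer loop
vertex 1.315 -1.768 1.317
vertex 2.411 -1.333 1.629
vertex 1.477 -1.25 2.41
endloop
endfacet
facet normal -0.558 -0.175 0.811
outer loop
vertex 0.468 -1.014 1.767
vertex 1.477 -1.25 2.41
vertex 1.041 -0.113 2.356
endloop
endfacet
facet normal -0.967 -0.000 -0.254
outer loop
vertex 0.778 -0.95 0.589
vertex 0.468 -1.014 1.767
vertex 0.609 0.073 1.231
endloop
endfacet
facet normal -0.083 -0.079 -0.993
outer loop
vertex 1.979 -1.147 0.504
vertex 0.778 -0.95 0.589
vertex 1.543 -0.01 0.45
endloop
endfacet
facet normal 0.872 -0.303 -0.385
outer loop
vertex 2.411 -1.333 1.629
vertex 1.979 -1.147 0.504
vertex 2.552 -0.246 1.093
endloop
endfacet
facet normal 0.579 -0.363 0.730
outer loop
vertex 1.477 -1.25 2.41
vertex 2.411 -1.333 1.629
vertex 2.242 -0.31 2.271
endloop
endfacet

endsolid


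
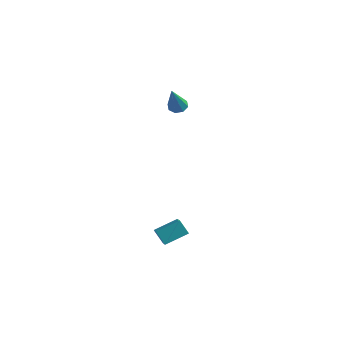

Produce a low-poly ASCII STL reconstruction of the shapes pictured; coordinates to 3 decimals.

solid 
facet normal -0.587 -0.712 -0.385
outer loop
vertex 0.574 -4.563 -3.188
vertex -0.086 -4.418 -2.45
vertex -0.37 -3.183 -4.303
endloop
endfacet
facet normal 0.659 -0.146 -0.738
outer loop
vertex 0.506 -2.122 -3.73
vertex 0.574 -4.563 -3.188
vertex -0.37 -3.183 -4.303
endloop
endfacet
facet normal -0.588 -0.712 -0.384
outer loop
vertex -0.37 -3.183 -4.303
vertex -0.086 -4.418 -2.45
vertex -1.029 -3.037 -3.565
endloop
endfacet
facet normal -0.469 0.687 -0.555
outer loop
vertex -1.029 -3.037 -3.565
vertex 0.506 -2.122 -3.73
vertex -0.37 -3.183 -4.303
endloop
endfacet
facet normal 0.469 -0.687 0.555
outer loop
vertex 0.574 -4.563 -3.188
vertex 0.79 -3.357 -1.877
vertex -0.086 -4.418 -2.45
endloop
endfacet
facet normal 0.659 -0.145 -0.738
outer loop
vertex 1.449 -3.503 -2.615
vertex 0.574 -4.563 -3.188
vertex 0.506 -2.122 -3.73
endloop
endfacet
facet normal 0.469 -0.687 0.555
outer loop
vertex 1.449 -3.503 -2.615
vertex 0.79 -3.357 -1.877
vertex 0.574 -4.563 -3.188
endloop
endfacet
facet normal -0.659 0.146 0.738
outer loop
vertex -0.086 -4.418 -2.45
vertex 0.79 -3.357 -1.877
vertex -1.029 -3.037 -3.565
endloop
endfacet
facet normal -0.469 0.687 -0.555
outer loop
vertex -0.154 -1.977 -2.992
vertex 0.506 -2.122 -3.73
vertex -1.029 -3.037 -3.565
endloop
endfacet
facet normal -0.659 0.145 0.738
outer loop
vertex -1.029 -3.037 -3.565
vertex 0.79 -3.357 -1.877
vertex -0.154 -1.977 -2.992
endloop
endfacet
facet normal 0.587 0.712 0.385
outer loop
vertex -0.154 -1.977 -2.992
vertex 1.449 -3.503 -2.615
vertex 0.506 -2.122 -3.73
endloop
endfacet
facet normal 0.588 0.712 0.384
outer loop
vertex 0.79 -3.357 -1.877
vertex 1.449 -3.503 -2.615
vertex -0.154 -1.977 -2.992
endloop
endfacet
facet normal -0.089 0.488 -0.868
outer loop
vertex -3.22 4.023 1.517
vertex -3.734 4.3 1.725
vertex -3.129 4.433 1.738
endloop
endfacet
facet normal 0.967 -0.248 0.061
outer loop
vertex -3.22 4.023 1.517
vertex -3.129 4.433 1.738
vertex -3.546 3.26 3.575
endloop
endfacet
facet normal -0.088 0.487 -0.869
outer loop
vertex -3.129 4.433 1.738
vertex -3.734 4.3 1.725
vertex -3.392 4.765 1.951
endloop
endfacet
facet normal 0.822 0.377 0.427
outer loop
vertex -3.129 4.433 1.738
vertex -3.392 4.765 1.951
vertex -3.546 3.26 3.575
endloop
endfacet
facet normal -0.090 0.488 -0.868
outer loop
vertex -3.392 4.765 1.951
vertex -3.734 4.3 1.725
vertex -3.856 4.824 2.032
endloop
endfacet
facet normal 0.208 0.708 0.675
outer loop
vertex -3.392 4.765 1.951
vertex -3.856 4.824 2.032
vertex -3.546 3.26 3.575
endloop
endfacet
facet normal -0.089 0.488 -0.868
outer loop
vertex -3.856 4.824 2.032
vertex -3.734 4.3 1.725
vertex -4.248 4.576 1.933
endloop
endfacet
facet normal -0.514 0.549 0.659
outer loop
vertex -3.856 4.824 2.032
vertex -4.248 4.576 1.933
vertex -3.546 3.26 3.575
endloop
endfacet
facet normal -0.089 0.489 -0.868
outer loop
vertex -4.248 4.576 1.933
vertex -3.734 4.3 1.725
vertex -4.34 4.167 1.712
endloop
endfacet
facet normal -0.921 -0.004 0.390
outer loop
vertex -4.248 4.576 1.933
vertex -4.34 4.167 1.712
vertex -3.546 3.26 3.575
endloop
endfacet
facet normal -0.088 0.487 -0.869
outer loop
vertex -4.34 4.167 1.712
vertex -3.734 4.3 1.725
vertex -4.076 3.835 1.499
endloop
endfacet
facet normal -0.775 -0.631 0.023
outer loop
vertex -4.34 4.167 1.712
vertex -4.076 3.835 1.499
vertex -3.546 3.26 3.575
endloop
endfacet
facet normal -0.089 0.487 -0.869
outer loop
vertex -4.076 3.835 1.499
vertex -3.734 4.3 1.725
vertex -3.612 3.775 1.418
endloop
endfacet
facet normal -0.163 -0.961 -0.224
outer loop
vertex -4.076 3.835 1.499
vertex -3.612 3.775 1.418
vertex -3.546 3.26 3.575
endloop
endfacet
facet normal -0.089 0.487 -0.869
outer loop
vertex -3.612 3.775 1.418
vertex -3.734 4.3 1.725
vertex -3.22 4.023 1.517
endloop
endfacet
facet normal 0.560 -0.802 -0.209
outer loop
vertex -3.612 3.775 1.418
vertex -3.22 4.023 1.517
vertex -3.546 3.26 3.575
endloop
endfacet

endsolid


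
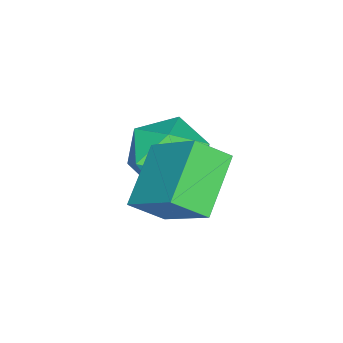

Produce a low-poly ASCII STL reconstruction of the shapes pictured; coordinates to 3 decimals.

solid 
facet normal -0.858 -0.105 0.503
outer loop
vertex -1.852 1.715 -0.229
vertex -1.338 3.003 0.918
vertex -2.258 2.371 -0.784
endloop
endfacet
facet normal -0.286 -0.716 -0.637
outer loop
vertex -0.902 2.537 -1.578
vertex -1.852 1.715 -0.229
vertex -2.258 2.371 -0.784
endloop
endfacet
facet normal -0.858 -0.105 0.503
outer loop
vertex -2.258 2.371 -0.784
vertex -1.338 3.003 0.918
vertex -1.743 3.659 0.363
endloop
endfacet
facet normal -0.427 0.691 -0.584
outer loop
vertex -1.743 3.659 0.363
vertex -0.902 2.537 -1.578
vertex -2.258 2.371 -0.784
endloop
endfacet
facet normal 0.427 -0.690 0.584
outer loop
vertex -1.852 1.715 -0.229
vertex 0.018 3.169 0.124
vertex -1.338 3.003 0.918
endloop
endfacet
facet normal -0.286 -0.716 -0.637
outer loop
vertex -0.497 1.881 -1.023
vertex -1.852 1.715 -0.229
vertex -0.902 2.537 -1.578
endloop
endfacet
facet normal 0.427 -0.691 0.584
outer loop
vertex -0.497 1.881 -1.023
vertex 0.018 3.169 0.124
vertex -1.852 1.715 -0.229
endloop
endfacet
facet normal 0.286 0.716 0.637
outer loop
vertex -1.338 3.003 0.918
vertex 0.018 3.169 0.124
vertex -1.743 3.659 0.363
endloop
endfacet
facet normal -0.427 0.690 -0.584
outer loop
vertex -0.388 3.825 -0.431
vertex -0.902 2.537 -1.578
vertex -1.743 3.659 0.363
endloop
endfacet
facet normal 0.286 0.716 0.637
outer loop
vertex -1.743 3.659 0.363
vertex 0.018 3.169 0.124
vertex -0.388 3.825 -0.431
endloop
endfacet
facet normal 0.858 0.105 -0.502
outer loop
vertex -0.388 3.825 -0.431
vertex -0.497 1.881 -1.023
vertex -0.902 2.537 -1.578
endloop
endfacet
facet normal 0.858 0.105 -0.503
outer loop
vertex 0.018 3.169 0.124
vertex -0.497 1.881 -1.023
vertex -0.388 3.825 -0.431
endloop
endfacet
facet normal 0.114 0.993 0.017
outer loop
vertex -2.628 2.519 -1.706
vertex -2.921 2.536 -0.718
vertex -1.925 2.426 -0.958
endloop
endfacet
facet normal 0.567 0.693 -0.446
outer loop
vertex -2.628 2.519 -1.706
vertex -1.925 2.426 -0.958
vertex -1.864 1.834 -1.799
endloop
endfacet
facet normal 0.183 0.330 -0.926
outer loop
vertex -2.628 2.519 -1.706
vertex -1.864 1.834 -1.799
vertex -2.822 1.578 -2.079
endloop
endfacet
facet normal -0.508 0.406 -0.760
outer loop
vertex -2.628 2.519 -1.706
vertex -2.822 1.578 -2.079
vertex -3.475 2.012 -1.411
endloop
endfacet
facet normal -0.550 0.816 -0.177
outer loop
vertex -2.628 2.519 -1.706
vertex -3.475 2.012 -1.411
vertex -2.921 2.536 -0.718
endloop
endfacet
facet normal 0.970 0.225 -0.088
outer loop
vertex -1.864 1.834 -1.799
vertex -1.925 2.426 -0.958
vertex -1.685 1.428 -0.869
endloop
endfacet
facet normal 0.238 0.712 0.660
outer loop
vertex -1.925 2.426 -0.958
vertex -2.921 2.536 -0.718
vertex -2.338 1.862 -0.201
endloop
endfacet
facet normal -0.836 0.425 0.347
outer loop
vertex -2.921 2.536 -0.718
vertex -3.475 2.012 -1.411
vertex -3.296 1.606 -0.481
endloop
endfacet
facet normal -0.767 -0.238 -0.596
outer loop
vertex -3.475 2.012 -1.411
vertex -2.822 1.578 -2.079
vertex -3.235 1.014 -1.322
endloop
endfacet
facet normal 0.349 -0.361 -0.865
outer loop
vertex -2.822 1.578 -2.079
vertex -1.864 1.834 -1.799
vertex -2.239 0.904 -1.562
endloop
endfacet
facet normal 0.508 -0.406 0.760
outer loop
vertex -2.532 0.921 -0.574
vertex -1.685 1.428 -0.869
vertex -2.338 1.862 -0.201
endloop
endfacet
facet normal -0.183 -0.330 0.926
outer loop
vertex -2.532 0.921 -0.574
vertex -2.338 1.862 -0.201
vertex -3.296 1.606 -0.481
endloop
endfacet
facet normal -0.567 -0.693 0.446
outer loop
vertex -2.532 0.921 -0.574
vertex -3.296 1.606 -0.481
vertex -3.235 1.014 -1.322
endloop
endfacet
facet normal -0.114 -0.993 -0.017
outer loop
vertex -2.532 0.921 -0.574
vertex -3.235 1.014 -1.322
vertex -2.239 0.904 -1.562
endloop
endfacet
facet normal 0.550 -0.816 0.177
outer loop
vertex -2.532 0.921 -0.574
vertex -2.239 0.904 -1.562
vertex -1.685 1.428 -0.869
endloop
endfacet
facet normal 0.767 0.238 0.596
outer loop
vertex -2.338 1.862 -0.201
vertex -1.685 1.428 -0.869
vertex -1.925 2.426 -0.958
endloop
endfacet
facet normal -0.349 0.361 0.865
outer loop
vertex -3.296 1.606 -0.481
vertex -2.338 1.862 -0.201
vertex -2.921 2.536 -0.718
endloop
endfacet
facet normal -0.970 -0.225 0.088
outer loop
vertex -3.235 1.014 -1.322
vertex -3.296 1.606 -0.481
vertex -3.475 2.012 -1.411
endloop
endfacet
facet normal -0.238 -0.712 -0.660
outer loop
vertex -2.239 0.904 -1.562
vertex -3.235 1.014 -1.322
vertex -2.822 1.578 -2.079
endloop
endfacet
facet normal 0.836 -0.425 -0.347
outer loop
vertex -1.685 1.428 -0.869
vertex -2.239 0.904 -1.562
vertex -1.864 1.834 -1.799
endloop
endfacet

endsolid


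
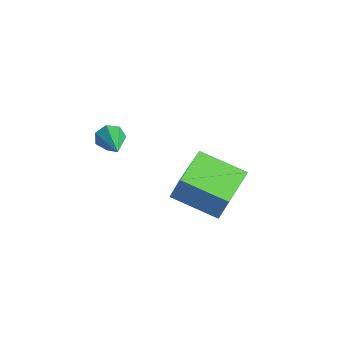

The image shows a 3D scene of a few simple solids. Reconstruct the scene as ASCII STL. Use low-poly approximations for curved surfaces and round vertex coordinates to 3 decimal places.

solid 
facet normal -0.657 -0.672 0.342
outer loop
vertex 3.909 1.377 2.53
vertex 2.615 2.772 2.782
vertex 3.445 1.178 1.246
endloop
endfacet
facet normal 0.674 -0.727 -0.131
outer loop
vertex 4.805 2.568 0.538
vertex 3.909 1.377 2.53
vertex 3.445 1.178 1.246
endloop
endfacet
facet normal -0.657 -0.672 0.342
outer loop
vertex 3.445 1.178 1.246
vertex 2.615 2.772 2.782
vertex 2.15 2.573 1.498
endloop
endfacet
facet normal -0.337 -0.144 -0.930
outer loop
vertex 2.15 2.573 1.498
vertex 4.805 2.568 0.538
vertex 3.445 1.178 1.246
endloop
endfacet
facet normal 0.337 0.144 0.930
outer loop
vertex 3.909 1.377 2.53
vertex 3.975 4.162 2.074
vertex 2.615 2.772 2.782
endloop
endfacet
facet normal 0.674 -0.727 -0.131
outer loop
vertex 5.27 2.767 1.822
vertex 3.909 1.377 2.53
vertex 4.805 2.568 0.538
endloop
endfacet
facet normal 0.337 0.144 0.931
outer loop
vertex 5.27 2.767 1.822
vertex 3.975 4.162 2.074
vertex 3.909 1.377 2.53
endloop
endfacet
facet normal -0.674 0.727 0.132
outer loop
vertex 2.615 2.772 2.782
vertex 3.975 4.162 2.074
vertex 2.15 2.573 1.498
endloop
endfacet
facet normal -0.337 -0.144 -0.930
outer loop
vertex 3.511 3.963 0.79
vertex 4.805 2.568 0.538
vertex 2.15 2.573 1.498
endloop
endfacet
facet normal -0.674 0.727 0.131
outer loop
vertex 2.15 2.573 1.498
vertex 3.975 4.162 2.074
vertex 3.511 3.963 0.79
endloop
endfacet
facet normal 0.657 0.672 -0.342
outer loop
vertex 3.511 3.963 0.79
vertex 5.27 2.767 1.822
vertex 4.805 2.568 0.538
endloop
endfacet
facet normal 0.657 0.672 -0.342
outer loop
vertex 3.975 4.162 2.074
vertex 5.27 2.767 1.822
vertex 3.511 3.963 0.79
endloop
endfacet
facet normal -0.912 0.221 -0.347
outer loop
vertex -0.635 0.866 1.245
vertex -0.898 0.542 1.73
vertex -0.738 1.161 1.704
endloop
endfacet
facet normal 0.587 0.735 -0.340
outer loop
vertex -0.635 0.866 1.245
vertex -0.738 1.161 1.704
vertex 1.098 0.058 2.49
endloop
endfacet
facet normal -0.911 0.221 -0.347
outer loop
vertex -0.738 1.161 1.704
vertex -0.898 0.542 1.73
vertex -0.962 0.99 2.183
endloop
endfacet
facet normal 0.313 0.839 0.446
outer loop
vertex -0.738 1.161 1.704
vertex -0.962 0.99 2.183
vertex 1.098 0.058 2.49
endloop
endfacet
facet normal -0.911 0.221 -0.348
outer loop
vertex -0.962 0.99 2.183
vertex -0.898 0.542 1.73
vertex -1.138 0.481 2.32
endloop
endfacet
facet normal -0.023 0.267 0.963
outer loop
vertex -0.962 0.99 2.183
vertex -1.138 0.481 2.32
vertex 1.098 0.058 2.49
endloop
endfacet
facet normal -0.911 0.220 -0.348
outer loop
vertex -1.138 0.481 2.32
vertex -0.898 0.542 1.73
vertex -1.133 0.018 2.014
endloop
endfacet
facet normal -0.166 -0.545 0.822
outer loop
vertex -1.138 0.481 2.32
vertex -1.133 0.018 2.014
vertex 1.098 0.058 2.49
endloop
endfacet
facet normal -0.911 0.220 -0.348
outer loop
vertex -1.133 0.018 2.014
vertex -0.898 0.542 1.73
vertex -0.951 -0.051 1.493
endloop
endfacet
facet normal -0.010 -0.992 0.128
outer loop
vertex -1.133 0.018 2.014
vertex -0.951 -0.051 1.493
vertex 1.098 0.058 2.49
endloop
endfacet
facet normal -0.912 0.220 -0.346
outer loop
vertex -0.951 -0.051 1.493
vertex -0.898 0.542 1.73
vertex -0.73 0.327 1.151
endloop
endfacet
facet normal 0.329 -0.732 -0.596
outer loop
vertex -0.951 -0.051 1.493
vertex -0.73 0.327 1.151
vertex 1.098 0.058 2.49
endloop
endfacet
facet normal -0.912 0.221 -0.347
outer loop
vertex -0.73 0.327 1.151
vertex -0.898 0.542 1.73
vertex -0.635 0.866 1.245
endloop
endfacet
facet normal 0.594 0.035 -0.804
outer loop
vertex -0.73 0.327 1.151
vertex -0.635 0.866 1.245
vertex 1.098 0.058 2.49
endloop
endfacet

endsolid


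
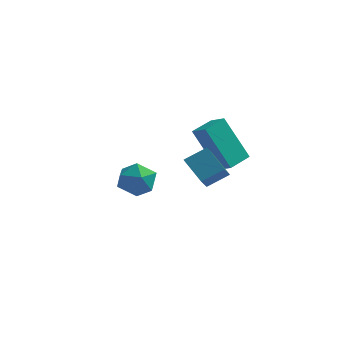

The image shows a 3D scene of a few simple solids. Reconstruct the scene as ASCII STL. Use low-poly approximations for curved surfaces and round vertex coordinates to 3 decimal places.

solid 
facet normal -0.896 0.340 -0.285
outer loop
vertex -3.082 2.239 -2.083
vertex -3.426 1.435 -1.962
vertex -3.417 2.016 -1.297
endloop
endfacet
facet normal -0.514 0.857 0.024
outer loop
vertex -3.082 2.239 -2.083
vertex -3.417 2.016 -1.297
vertex -2.661 2.471 -1.342
endloop
endfacet
facet normal 0.091 0.934 -0.345
outer loop
vertex -3.082 2.239 -2.083
vertex -2.661 2.471 -1.342
vertex -2.203 2.171 -2.034
endloop
endfacet
facet normal 0.085 0.466 -0.881
outer loop
vertex -3.082 2.239 -2.083
vertex -2.203 2.171 -2.034
vertex -2.675 1.531 -2.418
endloop
endfacet
facet normal -0.526 0.098 -0.845
outer loop
vertex -3.082 2.239 -2.083
vertex -2.675 1.531 -2.418
vertex -3.426 1.435 -1.962
endloop
endfacet
facet normal -0.346 0.643 0.683
outer loop
vertex -2.661 2.471 -1.342
vertex -3.417 2.016 -1.297
vertex -2.745 1.809 -0.762
endloop
endfacet
facet normal -0.964 -0.195 0.183
outer loop
vertex -3.417 2.016 -1.297
vertex -3.426 1.435 -1.962
vertex -3.217 1.169 -1.146
endloop
endfacet
facet normal -0.364 -0.587 -0.723
outer loop
vertex -3.426 1.435 -1.962
vertex -2.675 1.531 -2.418
vertex -2.759 0.869 -1.838
endloop
endfacet
facet normal 0.624 0.008 -0.781
outer loop
vertex -2.675 1.531 -2.418
vertex -2.203 2.171 -2.034
vertex -2.003 1.324 -1.883
endloop
endfacet
facet normal 0.635 0.768 0.088
outer loop
vertex -2.203 2.171 -2.034
vertex -2.661 2.471 -1.342
vertex -1.994 1.905 -1.218
endloop
endfacet
facet normal -0.085 -0.466 0.881
outer loop
vertex -2.338 1.101 -1.097
vertex -2.745 1.809 -0.762
vertex -3.217 1.169 -1.146
endloop
endfacet
facet normal -0.091 -0.934 0.345
outer loop
vertex -2.338 1.101 -1.097
vertex -3.217 1.169 -1.146
vertex -2.759 0.869 -1.838
endloop
endfacet
facet normal 0.514 -0.857 -0.024
outer loop
vertex -2.338 1.101 -1.097
vertex -2.759 0.869 -1.838
vertex -2.003 1.324 -1.883
endloop
endfacet
facet normal 0.896 -0.340 0.285
outer loop
vertex -2.338 1.101 -1.097
vertex -2.003 1.324 -1.883
vertex -1.994 1.905 -1.218
endloop
endfacet
facet normal 0.526 -0.098 0.845
outer loop
vertex -2.338 1.101 -1.097
vertex -1.994 1.905 -1.218
vertex -2.745 1.809 -0.762
endloop
endfacet
facet normal -0.624 -0.008 0.781
outer loop
vertex -3.217 1.169 -1.146
vertex -2.745 1.809 -0.762
vertex -3.417 2.016 -1.297
endloop
endfacet
facet normal -0.635 -0.768 -0.088
outer loop
vertex -2.759 0.869 -1.838
vertex -3.217 1.169 -1.146
vertex -3.426 1.435 -1.962
endloop
endfacet
facet normal 0.346 -0.643 -0.683
outer loop
vertex -2.003 1.324 -1.883
vertex -2.759 0.869 -1.838
vertex -2.675 1.531 -2.418
endloop
endfacet
facet normal 0.964 0.195 -0.183
outer loop
vertex -1.994 1.905 -1.218
vertex -2.003 1.324 -1.883
vertex -2.203 2.171 -2.034
endloop
endfacet
facet normal 0.364 0.587 0.723
outer loop
vertex -2.745 1.809 -0.762
vertex -1.994 1.905 -1.218
vertex -2.661 2.471 -1.342
endloop
endfacet
facet normal -0.729 -0.472 -0.496
outer loop
vertex 0.229 -1.9 1.904
vertex 0.208 -1.131 1.204
vertex 1.05 -2.476 1.245
endloop
endfacet
facet normal 0.021 -0.740 0.673
outer loop
vertex 1.772 -2.009 1.736
vertex 0.229 -1.9 1.904
vertex 1.05 -2.476 1.245
endloop
endfacet
facet normal -0.729 -0.472 -0.496
outer loop
vertex 1.05 -2.476 1.245
vertex 0.208 -1.131 1.204
vertex 1.029 -1.707 0.545
endloop
endfacet
facet normal 0.684 -0.481 -0.549
outer loop
vertex 1.029 -1.707 0.545
vertex 1.772 -2.009 1.736
vertex 1.05 -2.476 1.245
endloop
endfacet
facet normal -0.684 0.481 0.549
outer loop
vertex 0.229 -1.9 1.904
vertex 0.93 -0.664 1.695
vertex 0.208 -1.131 1.204
endloop
endfacet
facet normal 0.021 -0.740 0.673
outer loop
vertex 0.951 -1.433 2.395
vertex 0.229 -1.9 1.904
vertex 1.772 -2.009 1.736
endloop
endfacet
facet normal -0.684 0.481 0.549
outer loop
vertex 0.951 -1.433 2.395
vertex 0.93 -0.664 1.695
vertex 0.229 -1.9 1.904
endloop
endfacet
facet normal -0.021 0.740 -0.673
outer loop
vertex 0.208 -1.131 1.204
vertex 0.93 -0.664 1.695
vertex 1.029 -1.707 0.545
endloop
endfacet
facet normal 0.684 -0.481 -0.549
outer loop
vertex 1.751 -1.24 1.036
vertex 1.772 -2.009 1.736
vertex 1.029 -1.707 0.545
endloop
endfacet
facet normal -0.021 0.740 -0.673
outer loop
vertex 1.029 -1.707 0.545
vertex 0.93 -0.664 1.695
vertex 1.751 -1.24 1.036
endloop
endfacet
facet normal 0.729 0.472 0.496
outer loop
vertex 1.751 -1.24 1.036
vertex 0.951 -1.433 2.395
vertex 1.772 -2.009 1.736
endloop
endfacet
facet normal 0.729 0.472 0.496
outer loop
vertex 0.93 -0.664 1.695
vertex 0.951 -1.433 2.395
vertex 1.751 -1.24 1.036
endloop
endfacet
facet normal -0.505 0.089 0.859
outer loop
vertex -0.223 2.41 1.188
vertex 0.254 3.373 1.369
vertex -0.848 2.796 0.781
endloop
endfacet
facet normal -0.438 -0.884 -0.166
outer loop
vertex 0.226 2.607 -1.049
vertex -0.223 2.41 1.188
vertex -0.848 2.796 0.781
endloop
endfacet
facet normal -0.505 0.089 0.859
outer loop
vertex -0.848 2.796 0.781
vertex 0.254 3.373 1.369
vertex -0.371 3.759 0.962
endloop
endfacet
facet normal -0.744 0.460 -0.484
outer loop
vertex -0.371 3.759 0.962
vertex 0.226 2.607 -1.049
vertex -0.848 2.796 0.781
endloop
endfacet
facet normal 0.744 -0.460 0.484
outer loop
vertex -0.223 2.41 1.188
vertex 1.328 3.184 -0.461
vertex 0.254 3.373 1.369
endloop
endfacet
facet normal -0.438 -0.884 -0.166
outer loop
vertex 0.851 2.221 -0.642
vertex -0.223 2.41 1.188
vertex 0.226 2.607 -1.049
endloop
endfacet
facet normal 0.744 -0.460 0.484
outer loop
vertex 0.851 2.221 -0.642
vertex 1.328 3.184 -0.461
vertex -0.223 2.41 1.188
endloop
endfacet
facet normal 0.438 0.884 0.166
outer loop
vertex 0.254 3.373 1.369
vertex 1.328 3.184 -0.461
vertex -0.371 3.759 0.962
endloop
endfacet
facet normal -0.744 0.460 -0.484
outer loop
vertex 0.703 3.57 -0.868
vertex 0.226 2.607 -1.049
vertex -0.371 3.759 0.962
endloop
endfacet
facet normal 0.438 0.884 0.166
outer loop
vertex -0.371 3.759 0.962
vertex 1.328 3.184 -0.461
vertex 0.703 3.57 -0.868
endloop
endfacet
facet normal 0.505 -0.089 -0.859
outer loop
vertex 0.703 3.57 -0.868
vertex 0.851 2.221 -0.642
vertex 0.226 2.607 -1.049
endloop
endfacet
facet normal 0.505 -0.089 -0.859
outer loop
vertex 1.328 3.184 -0.461
vertex 0.851 2.221 -0.642
vertex 0.703 3.57 -0.868
endloop
endfacet

endsolid


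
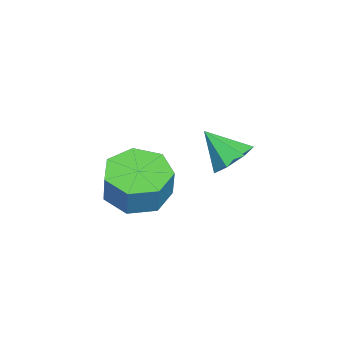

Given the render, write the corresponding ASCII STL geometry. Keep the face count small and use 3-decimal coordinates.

solid 
facet normal -0.336 -0.125 -0.933
outer loop
vertex 2.567 1.232 -0.176
vertex 1.663 1.291 0.142
vertex 2.238 1.997 -0.16
endloop
endfacet
facet normal 0.855 0.375 -0.359
outer loop
vertex 2.567 1.232 -0.176
vertex 2.238 1.997 -0.16
vertex 2.941 1.37 0.86
endloop
endfacet
facet normal 0.855 0.375 -0.359
outer loop
vertex 2.941 1.37 0.86
vertex 2.238 1.997 -0.16
vertex 2.612 2.136 0.876
endloop
endfacet
facet normal 0.336 0.125 0.933
outer loop
vertex 2.941 1.37 0.86
vertex 2.612 2.136 0.876
vertex 2.037 1.429 1.178
endloop
endfacet
facet normal -0.337 -0.124 -0.933
outer loop
vertex 2.238 1.997 -0.16
vertex 1.663 1.291 0.142
vertex 1.477 2.231 0.084
endloop
endfacet
facet normal 0.226 0.952 -0.209
outer loop
vertex 2.238 1.997 -0.16
vertex 1.477 2.231 0.084
vertex 2.612 2.136 0.876
endloop
endfacet
facet normal 0.225 0.952 -0.208
outer loop
vertex 2.612 2.136 0.876
vertex 1.477 2.231 0.084
vertex 1.851 2.369 1.119
endloop
endfacet
facet normal 0.336 0.125 0.933
outer loop
vertex 2.612 2.136 0.876
vertex 1.851 2.369 1.119
vertex 2.037 1.429 1.178
endloop
endfacet
facet normal -0.336 -0.124 -0.934
outer loop
vertex 1.477 2.231 0.084
vertex 1.663 1.291 0.142
vertex 0.855 1.756 0.371
endloop
endfacet
facet normal -0.575 0.812 0.099
outer loop
vertex 1.477 2.231 0.084
vertex 0.855 1.756 0.371
vertex 1.851 2.369 1.119
endloop
endfacet
facet normal -0.574 0.813 0.098
outer loop
vertex 1.851 2.369 1.119
vertex 0.855 1.756 0.371
vertex 1.229 1.895 1.407
endloop
endfacet
facet normal 0.337 0.125 0.933
outer loop
vertex 1.851 2.369 1.119
vertex 1.229 1.895 1.407
vertex 2.037 1.429 1.178
endloop
endfacet
facet normal -0.336 -0.125 -0.933
outer loop
vertex 0.855 1.756 0.371
vertex 1.663 1.291 0.142
vertex 0.842 0.931 0.486
endloop
endfacet
facet normal -0.941 0.061 0.332
outer loop
vertex 0.855 1.756 0.371
vertex 0.842 0.931 0.486
vertex 1.229 1.895 1.407
endloop
endfacet
facet normal -0.941 0.061 0.332
outer loop
vertex 1.229 1.895 1.407
vertex 0.842 0.931 0.486
vertex 1.216 1.07 1.522
endloop
endfacet
facet normal 0.337 0.125 0.933
outer loop
vertex 1.229 1.895 1.407
vertex 1.216 1.07 1.522
vertex 2.037 1.429 1.178
endloop
endfacet
facet normal -0.336 -0.125 -0.933
outer loop
vertex 0.842 0.931 0.486
vertex 1.663 1.291 0.142
vertex 1.447 0.377 0.342
endloop
endfacet
facet normal -0.599 -0.736 0.315
outer loop
vertex 0.842 0.931 0.486
vertex 1.447 0.377 0.342
vertex 1.216 1.07 1.522
endloop
endfacet
facet normal -0.599 -0.736 0.315
outer loop
vertex 1.216 1.07 1.522
vertex 1.447 0.377 0.342
vertex 1.821 0.516 1.378
endloop
endfacet
facet normal 0.336 0.125 0.933
outer loop
vertex 1.216 1.07 1.522
vertex 1.821 0.516 1.378
vertex 2.037 1.429 1.178
endloop
endfacet
facet normal -0.337 -0.125 -0.933
outer loop
vertex 1.447 0.377 0.342
vertex 1.663 1.291 0.142
vertex 2.215 0.511 0.047
endloop
endfacet
facet normal 0.194 -0.979 0.061
outer loop
vertex 1.447 0.377 0.342
vertex 2.215 0.511 0.047
vertex 1.821 0.516 1.378
endloop
endfacet
facet normal 0.193 -0.979 0.061
outer loop
vertex 1.821 0.516 1.378
vertex 2.215 0.511 0.047
vertex 2.589 0.649 1.083
endloop
endfacet
facet normal 0.337 0.125 0.933
outer loop
vertex 1.821 0.516 1.378
vertex 2.589 0.649 1.083
vertex 2.037 1.429 1.178
endloop
endfacet
facet normal -0.336 -0.124 -0.933
outer loop
vertex 2.215 0.511 0.047
vertex 1.663 1.291 0.142
vertex 2.567 1.232 -0.176
endloop
endfacet
facet normal 0.841 -0.485 -0.239
outer loop
vertex 2.215 0.511 0.047
vertex 2.567 1.232 -0.176
vertex 2.589 0.649 1.083
endloop
endfacet
facet normal 0.841 -0.485 -0.239
outer loop
vertex 2.589 0.649 1.083
vertex 2.567 1.232 -0.176
vertex 2.941 1.37 0.86
endloop
endfacet
facet normal 0.336 0.124 0.933
outer loop
vertex 2.589 0.649 1.083
vertex 2.941 1.37 0.86
vertex 2.037 1.429 1.178
endloop
endfacet
facet normal 0.166 0.688 -0.706
outer loop
vertex 3.838 4.61 3.377
vertex 3.477 4.259 2.95
vertex 3.278 4.733 3.365
endloop
endfacet
facet normal 0.046 0.303 0.952
outer loop
vertex 3.838 4.61 3.377
vertex 3.278 4.733 3.365
vertex 3.283 3.461 3.77
endloop
endfacet
facet normal 0.166 0.688 -0.706
outer loop
vertex 3.278 4.733 3.365
vertex 3.477 4.259 2.95
vertex 2.868 4.499 3.041
endloop
endfacet
facet normal -0.679 0.220 0.700
outer loop
vertex 3.278 4.733 3.365
vertex 2.868 4.499 3.041
vertex 3.283 3.461 3.77
endloop
endfacet
facet normal 0.166 0.688 -0.706
outer loop
vertex 2.868 4.499 3.041
vertex 3.477 4.259 2.95
vertex 2.916 4.084 2.648
endloop
endfacet
facet normal -0.950 -0.265 0.164
outer loop
vertex 2.868 4.499 3.041
vertex 2.916 4.084 2.648
vertex 3.283 3.461 3.77
endloop
endfacet
facet normal 0.166 0.688 -0.707
outer loop
vertex 2.916 4.084 2.648
vertex 3.477 4.259 2.95
vertex 3.386 3.801 2.483
endloop
endfacet
facet normal -0.563 -0.787 -0.253
outer loop
vertex 2.916 4.084 2.648
vertex 3.386 3.801 2.483
vertex 3.283 3.461 3.77
endloop
endfacet
facet normal 0.166 0.688 -0.707
outer loop
vertex 3.386 3.801 2.483
vertex 3.477 4.259 2.95
vertex 3.924 3.863 2.67
endloop
endfacet
facet normal 0.192 -0.953 -0.236
outer loop
vertex 3.386 3.801 2.483
vertex 3.924 3.863 2.67
vertex 3.283 3.461 3.77
endloop
endfacet
facet normal 0.167 0.688 -0.706
outer loop
vertex 3.924 3.863 2.67
vertex 3.477 4.259 2.95
vertex 4.125 4.223 3.068
endloop
endfacet
facet normal 0.744 -0.637 0.201
outer loop
vertex 3.924 3.863 2.67
vertex 4.125 4.223 3.068
vertex 3.283 3.461 3.77
endloop
endfacet
facet normal 0.167 0.688 -0.706
outer loop
vertex 4.125 4.223 3.068
vertex 3.477 4.259 2.95
vertex 3.838 4.61 3.377
endloop
endfacet
facet normal 0.679 -0.079 0.730
outer loop
vertex 4.125 4.223 3.068
vertex 3.838 4.61 3.377
vertex 3.283 3.461 3.77
endloop
endfacet

endsolid


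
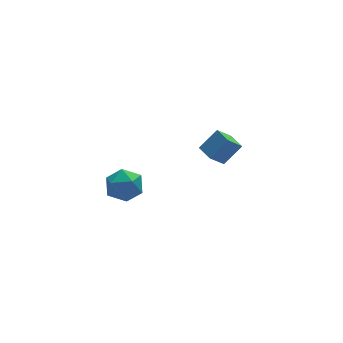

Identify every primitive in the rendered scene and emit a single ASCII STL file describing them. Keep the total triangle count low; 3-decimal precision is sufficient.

solid 
facet normal -0.701 -0.076 -0.709
outer loop
vertex 2.049 2.421 -1.872
vertex 1.871 3.392 -1.8
vertex 2.843 2.625 -2.678
endloop
endfacet
facet normal 0.179 -0.981 -0.072
outer loop
vertex 3.789 2.728 -1.72
vertex 2.049 2.421 -1.872
vertex 2.843 2.625 -2.678
endloop
endfacet
facet normal -0.701 -0.076 -0.709
outer loop
vertex 2.843 2.625 -2.678
vertex 1.871 3.392 -1.8
vertex 2.666 3.596 -2.607
endloop
endfacet
facet normal 0.691 0.177 -0.701
outer loop
vertex 2.666 3.596 -2.607
vertex 3.789 2.728 -1.72
vertex 2.843 2.625 -2.678
endloop
endfacet
facet normal -0.690 -0.179 0.701
outer loop
vertex 2.049 2.421 -1.872
vertex 2.817 3.495 -0.842
vertex 1.871 3.392 -1.8
endloop
endfacet
facet normal 0.179 -0.981 -0.071
outer loop
vertex 2.994 2.524 -0.913
vertex 2.049 2.421 -1.872
vertex 3.789 2.728 -1.72
endloop
endfacet
facet normal -0.691 -0.177 0.700
outer loop
vertex 2.994 2.524 -0.913
vertex 2.817 3.495 -0.842
vertex 2.049 2.421 -1.872
endloop
endfacet
facet normal -0.179 0.981 0.071
outer loop
vertex 1.871 3.392 -1.8
vertex 2.817 3.495 -0.842
vertex 2.666 3.596 -2.607
endloop
endfacet
facet normal 0.691 0.179 -0.700
outer loop
vertex 3.611 3.699 -1.648
vertex 3.789 2.728 -1.72
vertex 2.666 3.596 -2.607
endloop
endfacet
facet normal -0.180 0.981 0.072
outer loop
vertex 2.666 3.596 -2.607
vertex 2.817 3.495 -0.842
vertex 3.611 3.699 -1.648
endloop
endfacet
facet normal 0.701 0.076 0.709
outer loop
vertex 3.611 3.699 -1.648
vertex 2.994 2.524 -0.913
vertex 3.789 2.728 -1.72
endloop
endfacet
facet normal 0.701 0.076 0.709
outer loop
vertex 2.817 3.495 -0.842
vertex 2.994 2.524 -0.913
vertex 3.611 3.699 -1.648
endloop
endfacet
facet normal -0.130 0.845 0.518
outer loop
vertex -2.729 0.597 -0.136
vertex -3.669 0.393 -0.04
vertex -3.038 0.083 0.624
endloop
endfacet
facet normal 0.529 0.588 0.612
outer loop
vertex -2.729 0.597 -0.136
vertex -3.038 0.083 0.624
vertex -2.224 -0.172 0.166
endloop
endfacet
facet normal 0.840 0.541 -0.027
outer loop
vertex -2.729 0.597 -0.136
vertex -2.224 -0.172 0.166
vertex -2.353 -0.019 -0.78
endloop
endfacet
facet normal 0.374 0.769 -0.517
outer loop
vertex -2.729 0.597 -0.136
vertex -2.353 -0.019 -0.78
vertex -3.247 0.33 -0.908
endloop
endfacet
facet normal -0.226 0.957 -0.179
outer loop
vertex -2.729 0.597 -0.136
vertex -3.247 0.33 -0.908
vertex -3.669 0.393 -0.04
endloop
endfacet
facet normal 0.472 -0.072 0.879
outer loop
vertex -2.224 -0.172 0.166
vertex -3.038 0.083 0.624
vertex -2.853 -0.85 0.448
endloop
endfacet
facet normal -0.595 0.344 0.726
outer loop
vertex -3.038 0.083 0.624
vertex -3.669 0.393 -0.04
vertex -3.747 -0.501 0.32
endloop
endfacet
facet normal -0.749 0.527 -0.402
outer loop
vertex -3.669 0.393 -0.04
vertex -3.247 0.33 -0.908
vertex -3.876 -0.348 -0.626
endloop
endfacet
facet normal 0.223 0.223 -0.949
outer loop
vertex -3.247 0.33 -0.908
vertex -2.353 -0.019 -0.78
vertex -3.062 -0.603 -1.084
endloop
endfacet
facet normal 0.976 -0.148 -0.157
outer loop
vertex -2.353 -0.019 -0.78
vertex -2.224 -0.172 0.166
vertex -2.431 -0.913 -0.42
endloop
endfacet
facet normal -0.374 -0.769 0.517
outer loop
vertex -3.371 -1.117 -0.324
vertex -2.853 -0.85 0.448
vertex -3.747 -0.501 0.32
endloop
endfacet
facet normal -0.840 -0.541 0.027
outer loop
vertex -3.371 -1.117 -0.324
vertex -3.747 -0.501 0.32
vertex -3.876 -0.348 -0.626
endloop
endfacet
facet normal -0.529 -0.588 -0.612
outer loop
vertex -3.371 -1.117 -0.324
vertex -3.876 -0.348 -0.626
vertex -3.062 -0.603 -1.084
endloop
endfacet
facet normal 0.130 -0.845 -0.518
outer loop
vertex -3.371 -1.117 -0.324
vertex -3.062 -0.603 -1.084
vertex -2.431 -0.913 -0.42
endloop
endfacet
facet normal 0.226 -0.957 0.179
outer loop
vertex -3.371 -1.117 -0.324
vertex -2.431 -0.913 -0.42
vertex -2.853 -0.85 0.448
endloop
endfacet
facet normal -0.223 -0.223 0.949
outer loop
vertex -3.747 -0.501 0.32
vertex -2.853 -0.85 0.448
vertex -3.038 0.083 0.624
endloop
endfacet
facet normal -0.976 0.148 0.157
outer loop
vertex -3.876 -0.348 -0.626
vertex -3.747 -0.501 0.32
vertex -3.669 0.393 -0.04
endloop
endfacet
facet normal -0.472 0.072 -0.879
outer loop
vertex -3.062 -0.603 -1.084
vertex -3.876 -0.348 -0.626
vertex -3.247 0.33 -0.908
endloop
endfacet
facet normal 0.595 -0.344 -0.726
outer loop
vertex -2.431 -0.913 -0.42
vertex -3.062 -0.603 -1.084
vertex -2.353 -0.019 -0.78
endloop
endfacet
facet normal 0.749 -0.527 0.402
outer loop
vertex -2.853 -0.85 0.448
vertex -2.431 -0.913 -0.42
vertex -2.224 -0.172 0.166
endloop
endfacet

endsolid
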